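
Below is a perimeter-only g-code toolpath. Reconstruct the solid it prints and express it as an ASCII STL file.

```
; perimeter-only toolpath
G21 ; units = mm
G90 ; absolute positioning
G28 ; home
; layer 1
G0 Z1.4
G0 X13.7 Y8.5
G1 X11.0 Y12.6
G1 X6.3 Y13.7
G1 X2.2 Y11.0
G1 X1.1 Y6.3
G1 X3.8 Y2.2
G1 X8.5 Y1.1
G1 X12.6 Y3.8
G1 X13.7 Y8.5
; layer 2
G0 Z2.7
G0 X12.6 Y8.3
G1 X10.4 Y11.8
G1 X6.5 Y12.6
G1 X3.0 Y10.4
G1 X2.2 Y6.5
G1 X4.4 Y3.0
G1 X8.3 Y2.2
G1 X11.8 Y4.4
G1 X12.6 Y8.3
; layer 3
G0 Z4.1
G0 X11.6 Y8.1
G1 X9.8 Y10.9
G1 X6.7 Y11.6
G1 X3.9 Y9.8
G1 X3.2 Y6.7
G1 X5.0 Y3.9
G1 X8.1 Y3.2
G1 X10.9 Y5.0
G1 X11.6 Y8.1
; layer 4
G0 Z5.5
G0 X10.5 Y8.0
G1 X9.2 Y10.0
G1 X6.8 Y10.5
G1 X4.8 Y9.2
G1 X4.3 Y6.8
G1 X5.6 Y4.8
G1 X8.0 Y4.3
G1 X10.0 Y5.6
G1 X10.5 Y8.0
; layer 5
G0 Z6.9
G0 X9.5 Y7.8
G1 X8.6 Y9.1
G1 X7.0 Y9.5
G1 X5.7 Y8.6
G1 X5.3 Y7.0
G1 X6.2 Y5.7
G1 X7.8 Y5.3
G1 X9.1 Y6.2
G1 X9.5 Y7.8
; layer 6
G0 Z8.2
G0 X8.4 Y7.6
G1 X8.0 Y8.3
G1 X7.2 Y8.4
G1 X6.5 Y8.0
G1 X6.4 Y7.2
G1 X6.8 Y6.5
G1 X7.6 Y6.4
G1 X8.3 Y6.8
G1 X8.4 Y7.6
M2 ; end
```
solid part
  facet normal 0.0000 0.0000 -1.0000
    outer loop
      vertex 6.1 14.7 0.0
      vertex 11.6 13.5 0.0
      vertex 14.7 8.7 0.0
    endloop
  endfacet
  facet normal 0.0000 0.0000 -1.0000
    outer loop
      vertex 1.3 11.6 0.0
      vertex 6.1 14.7 0.0
      vertex 14.7 8.7 0.0
    endloop
  endfacet
  facet normal 0.0000 0.0000 -1.0000
    outer loop
      vertex 0.1 6.1 0.0
      vertex 1.3 11.6 0.0
      vertex 14.7 8.7 0.0
    endloop
  endfacet
  facet normal 0.0000 0.0000 -1.0000
    outer loop
      vertex 3.2 1.3 0.0
      vertex 0.1 6.1 0.0
      vertex 14.7 8.7 0.0
    endloop
  endfacet
  facet normal 0.0000 0.0000 -1.0000
    outer loop
      vertex 8.7 0.1 0.0
      vertex 3.2 1.3 0.0
      vertex 14.7 8.7 0.0
    endloop
  endfacet
  facet normal 0.0000 0.0000 -1.0000
    outer loop
      vertex 13.5 3.2 0.0
      vertex 8.7 0.1 0.0
      vertex 14.7 8.7 0.0
    endloop
  endfacet
  facet normal 0.6842 0.4419 0.5801
    outer loop
      vertex 14.7 8.7 0.0
      vertex 11.6 13.5 0.0
      vertex 7.4 7.4 9.6
    endloop
  endfacet
  facet normal 0.1735 0.7951 0.5811
    outer loop
      vertex 11.6 13.5 0.0
      vertex 6.1 14.7 0.0
      vertex 7.4 7.4 9.6
    endloop
  endfacet
  facet normal -0.4419 0.6842 0.5801
    outer loop
      vertex 6.1 14.7 0.0
      vertex 1.3 11.6 0.0
      vertex 7.4 7.4 9.6
    endloop
  endfacet
  facet normal -0.7951 0.1735 0.5811
    outer loop
      vertex 1.3 11.6 0.0
      vertex 0.1 6.1 0.0
      vertex 7.4 7.4 9.6
    endloop
  endfacet
  facet normal -0.6842 -0.4419 0.5801
    outer loop
      vertex 0.1 6.1 0.0
      vertex 3.2 1.3 0.0
      vertex 7.4 7.4 9.6
    endloop
  endfacet
  facet normal -0.1735 -0.7951 0.5811
    outer loop
      vertex 3.2 1.3 0.0
      vertex 8.7 0.1 0.0
      vertex 7.4 7.4 9.6
    endloop
  endfacet
  facet normal 0.4419 -0.6842 0.5801
    outer loop
      vertex 8.7 0.1 0.0
      vertex 13.5 3.2 0.0
      vertex 7.4 7.4 9.6
    endloop
  endfacet
  facet normal 0.7951 -0.1735 0.5811
    outer loop
      vertex 13.5 3.2 0.0
      vertex 14.7 8.7 0.0
      vertex 7.4 7.4 9.6
    endloop
  endfacet
endsolid part

The G0 Z moves step by Δz≈1.4 mm. The G1 loops shrink linearly with z, so the solid tapers from its base footprint up to z≈9.6. Closing with a flat bottom cap and the tapered top and triangulating gives 14 facets — a regular 8-sided pyramid, base circumscribed radius ≈ 7.4 mm, apex at z ≈ 9.6 mm.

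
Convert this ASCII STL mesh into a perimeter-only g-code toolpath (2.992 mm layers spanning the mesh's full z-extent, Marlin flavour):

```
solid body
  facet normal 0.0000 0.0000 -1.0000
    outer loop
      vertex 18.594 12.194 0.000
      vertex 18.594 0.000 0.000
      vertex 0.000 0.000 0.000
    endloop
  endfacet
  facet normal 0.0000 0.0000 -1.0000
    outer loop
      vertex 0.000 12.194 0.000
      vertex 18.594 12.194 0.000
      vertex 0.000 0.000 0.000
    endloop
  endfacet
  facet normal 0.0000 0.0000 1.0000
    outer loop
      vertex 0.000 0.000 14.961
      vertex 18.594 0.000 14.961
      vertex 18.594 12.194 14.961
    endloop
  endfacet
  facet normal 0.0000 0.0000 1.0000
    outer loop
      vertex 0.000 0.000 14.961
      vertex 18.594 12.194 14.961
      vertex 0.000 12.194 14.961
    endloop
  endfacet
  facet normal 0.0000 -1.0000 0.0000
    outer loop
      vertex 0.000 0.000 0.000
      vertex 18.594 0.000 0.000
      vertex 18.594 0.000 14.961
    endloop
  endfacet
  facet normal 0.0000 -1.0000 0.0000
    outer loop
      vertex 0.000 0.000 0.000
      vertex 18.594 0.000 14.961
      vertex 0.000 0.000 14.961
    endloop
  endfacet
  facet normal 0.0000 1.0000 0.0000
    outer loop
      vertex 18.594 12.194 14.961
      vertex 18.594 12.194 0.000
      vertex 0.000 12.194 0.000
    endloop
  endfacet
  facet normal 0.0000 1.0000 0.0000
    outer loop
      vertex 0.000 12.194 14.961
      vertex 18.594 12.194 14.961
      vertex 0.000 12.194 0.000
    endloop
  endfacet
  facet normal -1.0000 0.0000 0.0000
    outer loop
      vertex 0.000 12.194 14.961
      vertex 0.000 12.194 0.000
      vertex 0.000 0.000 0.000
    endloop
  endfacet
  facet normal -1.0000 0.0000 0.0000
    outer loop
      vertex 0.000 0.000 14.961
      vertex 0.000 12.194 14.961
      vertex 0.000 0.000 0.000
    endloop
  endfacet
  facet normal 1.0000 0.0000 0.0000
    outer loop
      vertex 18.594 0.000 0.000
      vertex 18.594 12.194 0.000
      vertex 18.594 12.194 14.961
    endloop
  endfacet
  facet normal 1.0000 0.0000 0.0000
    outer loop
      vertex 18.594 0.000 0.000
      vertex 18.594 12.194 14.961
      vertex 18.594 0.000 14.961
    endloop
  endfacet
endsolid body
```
; perimeter-only toolpath
G21 ; units = mm
G90 ; absolute positioning
G28 ; home
; layer 1
G0 Z2.992
G0 X0.000 Y0.000
G1 X18.594 Y0.000
G1 X18.594 Y12.194
G1 X0.000 Y12.194
G1 X0.000 Y0.000
; layer 2
G0 Z5.984
G0 X0.000 Y0.000
G1 X18.594 Y0.000
G1 X18.594 Y12.194
G1 X0.000 Y12.194
G1 X0.000 Y0.000
; layer 3
G0 Z8.977
G0 X0.000 Y0.000
G1 X18.594 Y0.000
G1 X18.594 Y12.194
G1 X0.000 Y12.194
G1 X0.000 Y0.000
; layer 4
G0 Z11.969
G0 X0.000 Y0.000
G1 X18.594 Y0.000
G1 X18.594 Y12.194
G1 X0.000 Y12.194
G1 X0.000 Y0.000
; layer 5
G0 Z14.961
G0 X0.000 Y0.000
G1 X18.594 Y0.000
G1 X18.594 Y12.194
G1 X0.000 Y12.194
G1 X0.000 Y0.000
M2 ; end

The solid is a rectangular box, roughly 18.6 × 12.2 mm footprint and 15 mm tall. Slicing at Δz = 2.992 mm — 5 equal slices spanning the solid's height, so layer i sits at z = i·h/5 — gives 5 non-empty perimeters. Each is a 4-segment closed polygon; G0 lifts to the layer z and rapids to the start vertex, then G1 traces the edges.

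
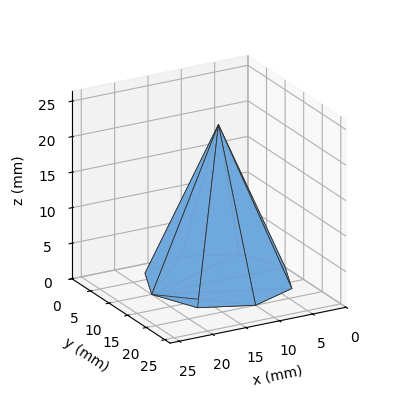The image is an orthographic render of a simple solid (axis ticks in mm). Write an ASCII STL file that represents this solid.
Reading the render: the shape is a regular 8-sided pyramid, base circumscribed radius ≈ 10 mm, apex at z ≈ 22 mm (dimensions read to the nearest mm from the axis ticks). For the STL, each face is triangulated and given an outward normal.

solid part
  facet normal 0.0000 0.0000 -1.0000
    outer loop
      vertex 10.000 20.000 0.000
      vertex 17.071 17.071 0.000
      vertex 20.000 10.000 0.000
    endloop
  endfacet
  facet normal 0.0000 0.0000 -1.0000
    outer loop
      vertex 2.929 17.071 0.000
      vertex 10.000 20.000 0.000
      vertex 20.000 10.000 0.000
    endloop
  endfacet
  facet normal 0.0000 0.0000 -1.0000
    outer loop
      vertex 0.000 10.000 0.000
      vertex 2.929 17.071 0.000
      vertex 20.000 10.000 0.000
    endloop
  endfacet
  facet normal 0.0000 0.0000 -1.0000
    outer loop
      vertex 2.929 2.929 0.000
      vertex 0.000 10.000 0.000
      vertex 20.000 10.000 0.000
    endloop
  endfacet
  facet normal 0.0000 0.0000 -1.0000
    outer loop
      vertex 10.000 0.000 0.000
      vertex 2.929 2.929 0.000
      vertex 20.000 10.000 0.000
    endloop
  endfacet
  facet normal 0.0000 0.0000 -1.0000
    outer loop
      vertex 17.071 2.929 0.000
      vertex 10.000 0.000 0.000
      vertex 20.000 10.000 0.000
    endloop
  endfacet
  facet normal 0.8518 0.3528 0.3872
    outer loop
      vertex 20.000 10.000 0.000
      vertex 17.071 17.071 0.000
      vertex 10.000 10.000 22.000
    endloop
  endfacet
  facet normal 0.3528 0.8518 0.3872
    outer loop
      vertex 17.071 17.071 0.000
      vertex 10.000 20.000 0.000
      vertex 10.000 10.000 22.000
    endloop
  endfacet
  facet normal -0.3528 0.8518 0.3872
    outer loop
      vertex 10.000 20.000 0.000
      vertex 2.929 17.071 0.000
      vertex 10.000 10.000 22.000
    endloop
  endfacet
  facet normal -0.8518 0.3528 0.3872
    outer loop
      vertex 2.929 17.071 0.000
      vertex 0.000 10.000 0.000
      vertex 10.000 10.000 22.000
    endloop
  endfacet
  facet normal -0.8518 -0.3528 0.3872
    outer loop
      vertex 0.000 10.000 0.000
      vertex 2.929 2.929 0.000
      vertex 10.000 10.000 22.000
    endloop
  endfacet
  facet normal -0.3528 -0.8518 0.3872
    outer loop
      vertex 2.929 2.929 0.000
      vertex 10.000 0.000 0.000
      vertex 10.000 10.000 22.000
    endloop
  endfacet
  facet normal 0.3528 -0.8518 0.3872
    outer loop
      vertex 10.000 0.000 0.000
      vertex 17.071 2.929 0.000
      vertex 10.000 10.000 22.000
    endloop
  endfacet
  facet normal 0.8518 -0.3528 0.3872
    outer loop
      vertex 17.071 2.929 0.000
      vertex 20.000 10.000 0.000
      vertex 10.000 10.000 22.000
    endloop
  endfacet
endsolid part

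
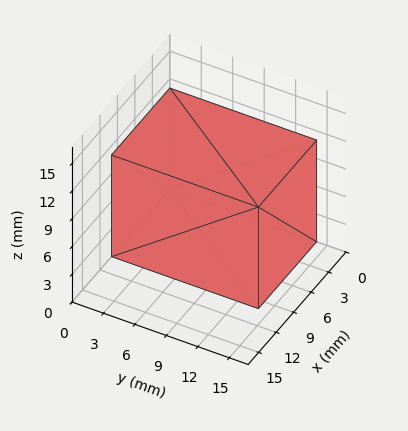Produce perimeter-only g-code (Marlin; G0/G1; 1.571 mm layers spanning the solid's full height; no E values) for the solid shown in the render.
Reading the render: the shape is a rectangular box, roughly 10 × 14 mm footprint and 11 mm tall (dimensions read to the nearest mm from the axis ticks). For the g-code, the solid's height is divided into equal slices at the stated Δz and each level perimeter traced with G1 moves after a G0 lift.

; perimeter-only toolpath
G21 ; units = mm
G90 ; absolute positioning
G28 ; home
; layer 1
G0 Z1.571
G0 X0.000 Y0.000
G1 X10.000 Y0.000
G1 X10.000 Y14.000
G1 X0.000 Y14.000
G1 X0.000 Y0.000
; layer 2
G0 Z3.143
G0 X0.000 Y0.000
G1 X10.000 Y0.000
G1 X10.000 Y14.000
G1 X0.000 Y14.000
G1 X0.000 Y0.000
; layer 3
G0 Z4.714
G0 X0.000 Y0.000
G1 X10.000 Y0.000
G1 X10.000 Y14.000
G1 X0.000 Y14.000
G1 X0.000 Y0.000
; layer 4
G0 Z6.286
G0 X0.000 Y0.000
G1 X10.000 Y0.000
G1 X10.000 Y14.000
G1 X0.000 Y14.000
G1 X0.000 Y0.000
; layer 5
G0 Z7.857
G0 X0.000 Y0.000
G1 X10.000 Y0.000
G1 X10.000 Y14.000
G1 X0.000 Y14.000
G1 X0.000 Y0.000
; layer 6
G0 Z9.429
G0 X0.000 Y0.000
G1 X10.000 Y0.000
G1 X10.000 Y14.000
G1 X0.000 Y14.000
G1 X0.000 Y0.000
; layer 7
G0 Z11.000
G0 X0.000 Y0.000
G1 X10.000 Y0.000
G1 X10.000 Y14.000
G1 X0.000 Y14.000
G1 X0.000 Y0.000
M2 ; end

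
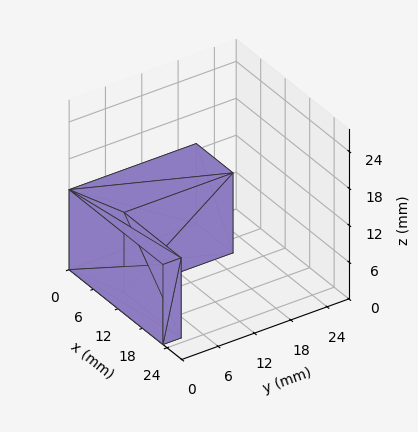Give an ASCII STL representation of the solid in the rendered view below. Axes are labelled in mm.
Reading the render: the shape is an L-shaped prism: outer 23 × 21 mm, arm thicknesses ≈ 3 mm (horizontal) and 9 mm (vertical), extruded 13 mm in z (dimensions read to the nearest mm from the axis ticks). For the STL, each face is triangulated and given an outward normal.

solid part
  facet normal 0.0000 0.0000 -1.0000
    outer loop
      vertex 23.0 3.0 0.0
      vertex 23.0 0.0 0.0
      vertex 0.0 0.0 0.0
    endloop
  endfacet
  facet normal 0.0000 0.0000 -1.0000
    outer loop
      vertex 9.0 3.0 0.0
      vertex 23.0 3.0 0.0
      vertex 0.0 0.0 0.0
    endloop
  endfacet
  facet normal 0.0000 0.0000 -1.0000
    outer loop
      vertex 9.0 21.0 0.0
      vertex 9.0 3.0 0.0
      vertex 0.0 0.0 0.0
    endloop
  endfacet
  facet normal 0.0000 0.0000 -1.0000
    outer loop
      vertex 0.0 21.0 0.0
      vertex 9.0 21.0 0.0
      vertex 0.0 0.0 0.0
    endloop
  endfacet
  facet normal 0.0000 0.0000 1.0000
    outer loop
      vertex 0.0 0.0 13.0
      vertex 23.0 0.0 13.0
      vertex 23.0 3.0 13.0
    endloop
  endfacet
  facet normal 0.0000 0.0000 1.0000
    outer loop
      vertex 0.0 0.0 13.0
      vertex 23.0 3.0 13.0
      vertex 9.0 3.0 13.0
    endloop
  endfacet
  facet normal 0.0000 0.0000 1.0000
    outer loop
      vertex 0.0 0.0 13.0
      vertex 9.0 3.0 13.0
      vertex 9.0 21.0 13.0
    endloop
  endfacet
  facet normal 0.0000 0.0000 1.0000
    outer loop
      vertex 0.0 0.0 13.0
      vertex 9.0 21.0 13.0
      vertex 0.0 21.0 13.0
    endloop
  endfacet
  facet normal 0.0000 -1.0000 0.0000
    outer loop
      vertex 0.0 0.0 0.0
      vertex 23.0 0.0 0.0
      vertex 23.0 0.0 13.0
    endloop
  endfacet
  facet normal 0.0000 -1.0000 0.0000
    outer loop
      vertex 0.0 0.0 0.0
      vertex 23.0 0.0 13.0
      vertex 0.0 0.0 13.0
    endloop
  endfacet
  facet normal 1.0000 0.0000 0.0000
    outer loop
      vertex 23.0 0.0 0.0
      vertex 23.0 3.0 0.0
      vertex 23.0 3.0 13.0
    endloop
  endfacet
  facet normal 1.0000 0.0000 0.0000
    outer loop
      vertex 23.0 0.0 0.0
      vertex 23.0 3.0 13.0
      vertex 23.0 0.0 13.0
    endloop
  endfacet
  facet normal 0.0000 1.0000 0.0000
    outer loop
      vertex 23.0 3.0 0.0
      vertex 9.0 3.0 0.0
      vertex 9.0 3.0 13.0
    endloop
  endfacet
  facet normal 0.0000 1.0000 0.0000
    outer loop
      vertex 23.0 3.0 0.0
      vertex 9.0 3.0 13.0
      vertex 23.0 3.0 13.0
    endloop
  endfacet
  facet normal 1.0000 0.0000 0.0000
    outer loop
      vertex 9.0 3.0 0.0
      vertex 9.0 21.0 0.0
      vertex 9.0 21.0 13.0
    endloop
  endfacet
  facet normal 1.0000 0.0000 0.0000
    outer loop
      vertex 9.0 3.0 0.0
      vertex 9.0 21.0 13.0
      vertex 9.0 3.0 13.0
    endloop
  endfacet
  facet normal 0.0000 1.0000 0.0000
    outer loop
      vertex 9.0 21.0 0.0
      vertex 0.0 21.0 0.0
      vertex 0.0 21.0 13.0
    endloop
  endfacet
  facet normal 0.0000 1.0000 0.0000
    outer loop
      vertex 9.0 21.0 0.0
      vertex 0.0 21.0 13.0
      vertex 9.0 21.0 13.0
    endloop
  endfacet
  facet normal -1.0000 0.0000 0.0000
    outer loop
      vertex 0.0 21.0 0.0
      vertex 0.0 0.0 0.0
      vertex 0.0 0.0 13.0
    endloop
  endfacet
  facet normal -1.0000 0.0000 0.0000
    outer loop
      vertex 0.0 21.0 0.0
      vertex 0.0 0.0 13.0
      vertex 0.0 21.0 13.0
    endloop
  endfacet
endsolid part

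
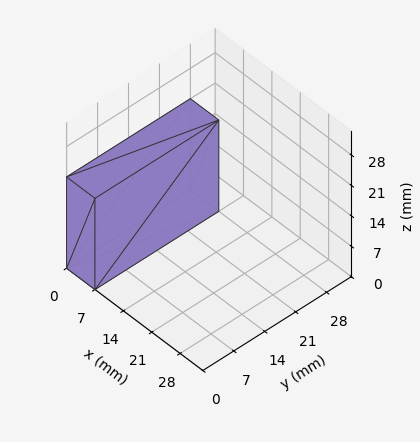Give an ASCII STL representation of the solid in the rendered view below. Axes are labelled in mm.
Reading the render: the shape is a rectangular box, roughly 7 × 28 mm footprint and 21 mm tall (dimensions read to the nearest mm from the axis ticks). For the STL, each face is triangulated and given an outward normal.

solid part
  facet normal 0.0000 0.0000 -1.0000
    outer loop
      vertex 7.000 28.000 0.000
      vertex 7.000 0.000 0.000
      vertex 0.000 0.000 0.000
    endloop
  endfacet
  facet normal 0.0000 0.0000 -1.0000
    outer loop
      vertex 0.000 28.000 0.000
      vertex 7.000 28.000 0.000
      vertex 0.000 0.000 0.000
    endloop
  endfacet
  facet normal 0.0000 0.0000 1.0000
    outer loop
      vertex 0.000 0.000 21.000
      vertex 7.000 0.000 21.000
      vertex 7.000 28.000 21.000
    endloop
  endfacet
  facet normal 0.0000 0.0000 1.0000
    outer loop
      vertex 0.000 0.000 21.000
      vertex 7.000 28.000 21.000
      vertex 0.000 28.000 21.000
    endloop
  endfacet
  facet normal 0.0000 -1.0000 0.0000
    outer loop
      vertex 0.000 0.000 0.000
      vertex 7.000 0.000 0.000
      vertex 7.000 0.000 21.000
    endloop
  endfacet
  facet normal 0.0000 -1.0000 0.0000
    outer loop
      vertex 0.000 0.000 0.000
      vertex 7.000 0.000 21.000
      vertex 0.000 0.000 21.000
    endloop
  endfacet
  facet normal 0.0000 1.0000 0.0000
    outer loop
      vertex 7.000 28.000 21.000
      vertex 7.000 28.000 0.000
      vertex 0.000 28.000 0.000
    endloop
  endfacet
  facet normal 0.0000 1.0000 0.0000
    outer loop
      vertex 0.000 28.000 21.000
      vertex 7.000 28.000 21.000
      vertex 0.000 28.000 0.000
    endloop
  endfacet
  facet normal -1.0000 0.0000 0.0000
    outer loop
      vertex 0.000 28.000 21.000
      vertex 0.000 28.000 0.000
      vertex 0.000 0.000 0.000
    endloop
  endfacet
  facet normal -1.0000 0.0000 0.0000
    outer loop
      vertex 0.000 0.000 21.000
      vertex 0.000 28.000 21.000
      vertex 0.000 0.000 0.000
    endloop
  endfacet
  facet normal 1.0000 0.0000 0.0000
    outer loop
      vertex 7.000 0.000 0.000
      vertex 7.000 28.000 0.000
      vertex 7.000 28.000 21.000
    endloop
  endfacet
  facet normal 1.0000 0.0000 0.0000
    outer loop
      vertex 7.000 0.000 0.000
      vertex 7.000 28.000 21.000
      vertex 7.000 0.000 21.000
    endloop
  endfacet
endsolid part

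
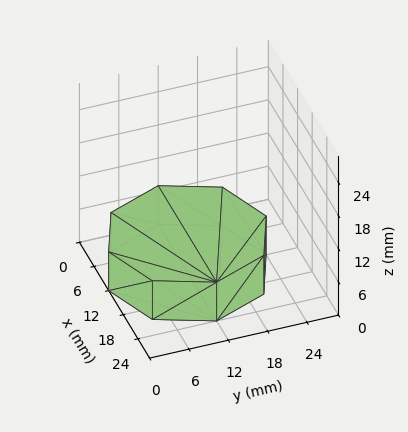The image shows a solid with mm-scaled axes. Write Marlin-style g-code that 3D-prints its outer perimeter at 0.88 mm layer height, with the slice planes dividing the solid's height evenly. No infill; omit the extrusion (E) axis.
Reading the render: the shape is a regular 8-sided prism (a cylinder approximated with 8 flat sides), circumscribed radius ≈ 12 mm, height ≈ 7 mm (dimensions read to the nearest mm from the axis ticks). For the g-code, the solid's height is divided into equal slices at the stated Δz and each level perimeter traced with G1 moves after a G0 lift.

; perimeter-only toolpath
G21 ; units = mm
G90 ; absolute positioning
G28 ; home
; layer 1
G0 Z0.88
G0 X24.00 Y12.00
G1 X20.49 Y20.49
G1 X12.00 Y24.00
G1 X3.51 Y20.49
G1 X0.00 Y12.00
G1 X3.51 Y3.51
G1 X12.00 Y0.00
G1 X20.49 Y3.51
G1 X24.00 Y12.00
; layer 2
G0 Z1.75
G0 X24.00 Y12.00
G1 X20.49 Y20.49
G1 X12.00 Y24.00
G1 X3.51 Y20.49
G1 X0.00 Y12.00
G1 X3.51 Y3.51
G1 X12.00 Y0.00
G1 X20.49 Y3.51
G1 X24.00 Y12.00
; layer 3
G0 Z2.62
G0 X24.00 Y12.00
G1 X20.49 Y20.49
G1 X12.00 Y24.00
G1 X3.51 Y20.49
G1 X0.00 Y12.00
G1 X3.51 Y3.51
G1 X12.00 Y0.00
G1 X20.49 Y3.51
G1 X24.00 Y12.00
; layer 4
G0 Z3.50
G0 X24.00 Y12.00
G1 X20.49 Y20.49
G1 X12.00 Y24.00
G1 X3.51 Y20.49
G1 X0.00 Y12.00
G1 X3.51 Y3.51
G1 X12.00 Y0.00
G1 X20.49 Y3.51
G1 X24.00 Y12.00
; layer 5
G0 Z4.38
G0 X24.00 Y12.00
G1 X20.49 Y20.49
G1 X12.00 Y24.00
G1 X3.51 Y20.49
G1 X0.00 Y12.00
G1 X3.51 Y3.51
G1 X12.00 Y0.00
G1 X20.49 Y3.51
G1 X24.00 Y12.00
; layer 6
G0 Z5.25
G0 X24.00 Y12.00
G1 X20.49 Y20.49
G1 X12.00 Y24.00
G1 X3.51 Y20.49
G1 X0.00 Y12.00
G1 X3.51 Y3.51
G1 X12.00 Y0.00
G1 X20.49 Y3.51
G1 X24.00 Y12.00
; layer 7
G0 Z6.12
G0 X24.00 Y12.00
G1 X20.49 Y20.49
G1 X12.00 Y24.00
G1 X3.51 Y20.49
G1 X0.00 Y12.00
G1 X3.51 Y3.51
G1 X12.00 Y0.00
G1 X20.49 Y3.51
G1 X24.00 Y12.00
; layer 8
G0 Z7.00
G0 X24.00 Y12.00
G1 X20.49 Y20.49
G1 X12.00 Y24.00
G1 X3.51 Y20.49
G1 X0.00 Y12.00
G1 X3.51 Y3.51
G1 X12.00 Y0.00
G1 X20.49 Y3.51
G1 X24.00 Y12.00
M2 ; end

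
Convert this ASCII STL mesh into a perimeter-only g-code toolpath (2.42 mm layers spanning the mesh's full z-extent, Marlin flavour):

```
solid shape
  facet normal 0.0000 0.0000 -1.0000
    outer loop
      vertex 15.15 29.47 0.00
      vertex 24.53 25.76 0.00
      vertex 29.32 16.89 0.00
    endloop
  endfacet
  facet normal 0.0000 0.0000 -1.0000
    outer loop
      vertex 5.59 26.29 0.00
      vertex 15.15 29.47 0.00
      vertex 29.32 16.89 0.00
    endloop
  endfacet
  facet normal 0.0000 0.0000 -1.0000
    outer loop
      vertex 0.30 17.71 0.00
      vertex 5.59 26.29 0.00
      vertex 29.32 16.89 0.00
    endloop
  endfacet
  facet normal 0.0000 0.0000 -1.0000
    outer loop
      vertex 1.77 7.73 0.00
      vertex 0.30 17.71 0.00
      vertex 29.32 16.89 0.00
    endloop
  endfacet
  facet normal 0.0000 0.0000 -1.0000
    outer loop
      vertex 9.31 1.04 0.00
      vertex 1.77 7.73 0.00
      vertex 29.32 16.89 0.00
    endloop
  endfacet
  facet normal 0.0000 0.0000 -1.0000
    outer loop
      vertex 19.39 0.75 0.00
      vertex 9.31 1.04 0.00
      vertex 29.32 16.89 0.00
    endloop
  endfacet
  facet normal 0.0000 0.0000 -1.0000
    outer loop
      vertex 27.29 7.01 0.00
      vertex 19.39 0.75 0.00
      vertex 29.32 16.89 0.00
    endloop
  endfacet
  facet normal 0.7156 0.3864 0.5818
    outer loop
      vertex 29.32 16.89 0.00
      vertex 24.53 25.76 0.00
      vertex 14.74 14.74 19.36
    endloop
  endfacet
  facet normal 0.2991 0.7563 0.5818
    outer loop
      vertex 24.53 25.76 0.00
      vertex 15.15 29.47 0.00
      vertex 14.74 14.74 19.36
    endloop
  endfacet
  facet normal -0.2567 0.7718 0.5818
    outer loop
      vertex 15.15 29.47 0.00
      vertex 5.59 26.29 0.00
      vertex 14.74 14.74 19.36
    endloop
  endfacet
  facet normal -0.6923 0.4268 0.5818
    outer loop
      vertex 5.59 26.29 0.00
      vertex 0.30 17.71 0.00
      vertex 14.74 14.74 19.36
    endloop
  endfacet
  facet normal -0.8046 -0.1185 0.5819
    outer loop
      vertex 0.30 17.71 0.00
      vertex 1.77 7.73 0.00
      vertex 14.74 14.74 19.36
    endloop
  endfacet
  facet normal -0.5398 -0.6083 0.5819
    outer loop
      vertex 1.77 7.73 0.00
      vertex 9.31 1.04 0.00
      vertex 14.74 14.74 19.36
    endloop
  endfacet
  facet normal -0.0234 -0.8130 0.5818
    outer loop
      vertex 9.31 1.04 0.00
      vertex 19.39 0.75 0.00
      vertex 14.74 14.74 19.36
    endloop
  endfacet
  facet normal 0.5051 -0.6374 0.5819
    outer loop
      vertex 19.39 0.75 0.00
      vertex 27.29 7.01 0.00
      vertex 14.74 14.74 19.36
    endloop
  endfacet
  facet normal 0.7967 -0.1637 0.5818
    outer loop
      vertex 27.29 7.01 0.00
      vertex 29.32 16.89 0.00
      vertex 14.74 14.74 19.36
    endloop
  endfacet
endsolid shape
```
; perimeter-only toolpath
G21 ; units = mm
G90 ; absolute positioning
G28 ; home
; layer 1
G0 Z2.42
G0 X27.50 Y16.62
G1 X23.31 Y24.38
G1 X15.10 Y27.63
G1 X6.73 Y24.85
G1 X2.10 Y17.34
G1 X3.39 Y8.61
G1 X9.99 Y2.75
G1 X18.81 Y2.50
G1 X25.72 Y7.98
G1 X27.50 Y16.62
; layer 2
G0 Z4.84
G0 X25.68 Y16.35
G1 X22.08 Y23.00
G1 X15.05 Y25.79
G1 X7.88 Y23.40
G1 X3.91 Y16.97
G1 X5.01 Y9.48
G1 X10.67 Y4.46
G1 X18.23 Y4.25
G1 X24.15 Y8.94
G1 X25.68 Y16.35
; layer 3
G0 Z7.26
G0 X23.85 Y16.08
G1 X20.86 Y21.63
G1 X15.00 Y23.95
G1 X9.02 Y21.96
G1 X5.71 Y16.60
G1 X6.63 Y10.36
G1 X11.35 Y6.18
G1 X17.65 Y6.00
G1 X22.58 Y9.91
G1 X23.85 Y16.08
; layer 4
G0 Z9.68
G0 X22.03 Y15.82
G1 X19.64 Y20.25
G1 X14.95 Y22.11
G1 X10.16 Y20.52
G1 X7.52 Y16.23
G1 X8.26 Y11.23
G1 X12.03 Y7.89
G1 X17.07 Y7.75
G1 X21.02 Y10.88
G1 X22.03 Y15.82
; layer 5
G0 Z12.10
G0 X20.21 Y15.55
G1 X18.41 Y18.87
G1 X14.89 Y20.26
G1 X11.31 Y19.07
G1 X9.33 Y15.85
G1 X9.88 Y12.11
G1 X12.70 Y9.60
G1 X16.48 Y9.49
G1 X19.45 Y11.84
G1 X20.21 Y15.55
; layer 6
G0 Z14.52
G0 X18.38 Y15.28
G1 X17.19 Y17.50
G1 X14.84 Y18.42
G1 X12.45 Y17.63
G1 X11.13 Y15.48
G1 X11.50 Y12.99
G1 X13.38 Y11.31
G1 X15.90 Y11.24
G1 X17.88 Y12.81
G1 X18.38 Y15.28
; layer 7
G0 Z16.94
G0 X16.56 Y15.01
G1 X15.96 Y16.12
G1 X14.79 Y16.58
G1 X13.60 Y16.18
G1 X12.93 Y15.11
G1 X13.12 Y13.86
G1 X14.06 Y13.03
G1 X15.32 Y12.99
G1 X16.31 Y13.77
G1 X16.56 Y15.01
M2 ; end

The solid is a regular 9-sided pyramid, base circumscribed radius ≈ 14.7 mm, apex at z ≈ 19.4 mm. Slicing at Δz = 2.42 mm — 8 equal slices spanning the solid's height, so layer i sits at z = i·h/8 — gives 7 non-empty perimeters. Each is a 9-segment closed polygon; G0 lifts to the layer z and rapids to the start vertex, then G1 traces the edges. The cross-section shrinks linearly with z (the slice at the apex is degenerate and omitted).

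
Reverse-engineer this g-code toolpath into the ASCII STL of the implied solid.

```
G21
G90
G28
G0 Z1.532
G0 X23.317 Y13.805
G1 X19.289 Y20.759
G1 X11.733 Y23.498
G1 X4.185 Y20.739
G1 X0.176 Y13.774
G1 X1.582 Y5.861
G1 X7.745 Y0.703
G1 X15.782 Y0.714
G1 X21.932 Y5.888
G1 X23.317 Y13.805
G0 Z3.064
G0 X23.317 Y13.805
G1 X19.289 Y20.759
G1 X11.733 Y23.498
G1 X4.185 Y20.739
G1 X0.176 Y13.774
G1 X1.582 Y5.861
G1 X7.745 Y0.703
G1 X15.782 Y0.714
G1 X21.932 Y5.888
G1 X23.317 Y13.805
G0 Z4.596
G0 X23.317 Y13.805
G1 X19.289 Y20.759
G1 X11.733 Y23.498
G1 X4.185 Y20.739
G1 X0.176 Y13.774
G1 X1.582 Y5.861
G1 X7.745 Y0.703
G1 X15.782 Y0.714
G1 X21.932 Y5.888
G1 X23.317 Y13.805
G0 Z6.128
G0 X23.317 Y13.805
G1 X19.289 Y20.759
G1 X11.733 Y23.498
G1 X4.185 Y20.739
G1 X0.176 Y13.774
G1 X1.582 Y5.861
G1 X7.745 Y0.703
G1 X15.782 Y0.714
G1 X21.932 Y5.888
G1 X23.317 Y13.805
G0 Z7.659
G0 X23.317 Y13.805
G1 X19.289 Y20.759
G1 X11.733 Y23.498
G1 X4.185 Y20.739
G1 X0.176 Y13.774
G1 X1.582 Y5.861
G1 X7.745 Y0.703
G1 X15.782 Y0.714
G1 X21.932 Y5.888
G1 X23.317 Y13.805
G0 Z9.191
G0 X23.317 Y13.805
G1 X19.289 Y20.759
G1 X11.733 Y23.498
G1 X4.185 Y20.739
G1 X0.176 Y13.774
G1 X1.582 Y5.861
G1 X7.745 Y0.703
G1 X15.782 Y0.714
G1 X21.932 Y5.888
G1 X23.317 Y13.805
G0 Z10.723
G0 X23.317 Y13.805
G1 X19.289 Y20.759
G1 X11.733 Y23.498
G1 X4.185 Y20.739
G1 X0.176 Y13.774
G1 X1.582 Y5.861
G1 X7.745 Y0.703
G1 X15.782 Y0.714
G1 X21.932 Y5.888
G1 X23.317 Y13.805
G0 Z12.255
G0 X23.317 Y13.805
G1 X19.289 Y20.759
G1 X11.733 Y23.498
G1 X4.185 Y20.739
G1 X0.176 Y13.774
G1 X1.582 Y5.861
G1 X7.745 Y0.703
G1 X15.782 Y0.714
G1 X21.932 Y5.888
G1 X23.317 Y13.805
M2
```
solid part
  facet normal 0.0000 0.0000 -1.0000
    outer loop
      vertex 11.733 23.498 0.000
      vertex 19.289 20.759 0.000
      vertex 23.317 13.805 0.000
    endloop
  endfacet
  facet normal 0.0000 0.0000 -1.0000
    outer loop
      vertex 4.185 20.739 0.000
      vertex 11.733 23.498 0.000
      vertex 23.317 13.805 0.000
    endloop
  endfacet
  facet normal 0.0000 0.0000 -1.0000
    outer loop
      vertex 0.176 13.774 0.000
      vertex 4.185 20.739 0.000
      vertex 23.317 13.805 0.000
    endloop
  endfacet
  facet normal 0.0000 0.0000 -1.0000
    outer loop
      vertex 1.582 5.861 0.000
      vertex 0.176 13.774 0.000
      vertex 23.317 13.805 0.000
    endloop
  endfacet
  facet normal 0.0000 0.0000 -1.0000
    outer loop
      vertex 7.745 0.703 0.000
      vertex 1.582 5.861 0.000
      vertex 23.317 13.805 0.000
    endloop
  endfacet
  facet normal 0.0000 0.0000 -1.0000
    outer loop
      vertex 15.782 0.714 0.000
      vertex 7.745 0.703 0.000
      vertex 23.317 13.805 0.000
    endloop
  endfacet
  facet normal 0.0000 0.0000 -1.0000
    outer loop
      vertex 21.932 5.888 0.000
      vertex 15.782 0.714 0.000
      vertex 23.317 13.805 0.000
    endloop
  endfacet
  facet normal 0.0000 0.0000 1.0000
    outer loop
      vertex 23.317 13.805 12.255
      vertex 19.289 20.759 12.255
      vertex 11.733 23.498 12.255
    endloop
  endfacet
  facet normal 0.0000 0.0000 1.0000
    outer loop
      vertex 23.317 13.805 12.255
      vertex 11.733 23.498 12.255
      vertex 4.185 20.739 12.255
    endloop
  endfacet
  facet normal 0.0000 0.0000 1.0000
    outer loop
      vertex 23.317 13.805 12.255
      vertex 4.185 20.739 12.255
      vertex 0.176 13.774 12.255
    endloop
  endfacet
  facet normal 0.0000 0.0000 1.0000
    outer loop
      vertex 23.317 13.805 12.255
      vertex 0.176 13.774 12.255
      vertex 1.582 5.861 12.255
    endloop
  endfacet
  facet normal 0.0000 0.0000 1.0000
    outer loop
      vertex 23.317 13.805 12.255
      vertex 1.582 5.861 12.255
      vertex 7.745 0.703 12.255
    endloop
  endfacet
  facet normal 0.0000 0.0000 1.0000
    outer loop
      vertex 23.317 13.805 12.255
      vertex 7.745 0.703 12.255
      vertex 15.782 0.714 12.255
    endloop
  endfacet
  facet normal 0.0000 0.0000 1.0000
    outer loop
      vertex 23.317 13.805 12.255
      vertex 15.782 0.714 12.255
      vertex 21.932 5.888 12.255
    endloop
  endfacet
  facet normal 0.8653 0.5012 0.0000
    outer loop
      vertex 23.317 13.805 0.000
      vertex 19.289 20.759 0.000
      vertex 19.289 20.759 12.255
    endloop
  endfacet
  facet normal 0.8653 0.5012 0.0000
    outer loop
      vertex 23.317 13.805 0.000
      vertex 19.289 20.759 12.255
      vertex 23.317 13.805 12.255
    endloop
  endfacet
  facet normal 0.3408 0.9401 0.0000
    outer loop
      vertex 19.289 20.759 0.000
      vertex 11.733 23.498 0.000
      vertex 11.733 23.498 12.255
    endloop
  endfacet
  facet normal 0.3408 0.9401 0.0000
    outer loop
      vertex 19.289 20.759 0.000
      vertex 11.733 23.498 12.255
      vertex 19.289 20.759 12.255
    endloop
  endfacet
  facet normal -0.3433 0.9392 0.0000
    outer loop
      vertex 11.733 23.498 0.000
      vertex 4.185 20.739 0.000
      vertex 4.185 20.739 12.255
    endloop
  endfacet
  facet normal -0.3433 0.9392 0.0000
    outer loop
      vertex 11.733 23.498 0.000
      vertex 4.185 20.739 12.255
      vertex 11.733 23.498 12.255
    endloop
  endfacet
  facet normal -0.8667 0.4989 0.0000
    outer loop
      vertex 4.185 20.739 0.000
      vertex 0.176 13.774 0.000
      vertex 0.176 13.774 12.255
    endloop
  endfacet
  facet normal -0.8667 0.4989 0.0000
    outer loop
      vertex 4.185 20.739 0.000
      vertex 0.176 13.774 12.255
      vertex 4.185 20.739 12.255
    endloop
  endfacet
  facet normal -0.9846 -0.1749 0.0000
    outer loop
      vertex 0.176 13.774 0.000
      vertex 1.582 5.861 0.000
      vertex 1.582 5.861 12.255
    endloop
  endfacet
  facet normal -0.9846 -0.1749 0.0000
    outer loop
      vertex 0.176 13.774 0.000
      vertex 1.582 5.861 12.255
      vertex 0.176 13.774 12.255
    endloop
  endfacet
  facet normal -0.6418 -0.7669 0.0000
    outer loop
      vertex 1.582 5.861 0.000
      vertex 7.745 0.703 0.000
      vertex 7.745 0.703 12.255
    endloop
  endfacet
  facet normal -0.6418 -0.7669 0.0000
    outer loop
      vertex 1.582 5.861 0.000
      vertex 7.745 0.703 12.255
      vertex 1.582 5.861 12.255
    endloop
  endfacet
  facet normal 0.0014 -1.0000 0.0000
    outer loop
      vertex 7.745 0.703 0.000
      vertex 15.782 0.714 0.000
      vertex 15.782 0.714 12.255
    endloop
  endfacet
  facet normal 0.0014 -1.0000 0.0000
    outer loop
      vertex 7.745 0.703 0.000
      vertex 15.782 0.714 12.255
      vertex 7.745 0.703 12.255
    endloop
  endfacet
  facet normal 0.6438 -0.7652 0.0000
    outer loop
      vertex 15.782 0.714 0.000
      vertex 21.932 5.888 0.000
      vertex 21.932 5.888 12.255
    endloop
  endfacet
  facet normal 0.6438 -0.7652 0.0000
    outer loop
      vertex 15.782 0.714 0.000
      vertex 21.932 5.888 12.255
      vertex 15.782 0.714 12.255
    endloop
  endfacet
  facet normal 0.9850 -0.1723 0.0000
    outer loop
      vertex 21.932 5.888 0.000
      vertex 23.317 13.805 0.000
      vertex 23.317 13.805 12.255
    endloop
  endfacet
  facet normal 0.9850 -0.1723 0.0000
    outer loop
      vertex 21.932 5.888 0.000
      vertex 23.317 13.805 12.255
      vertex 21.932 5.888 12.255
    endloop
  endfacet
endsolid part

The G0 Z moves step by Δz≈1.532 mm. Every layer's G1 loop is the same polygon, so the solid is a straight extrusion of it from z=0 to z≈12.3. Closing with flat bottom and top caps and triangulating gives 32 facets — a regular 9-sided prism (a cylinder approximated with 9 flat sides), circumscribed radius ≈ 11.7 mm, height ≈ 12.3 mm.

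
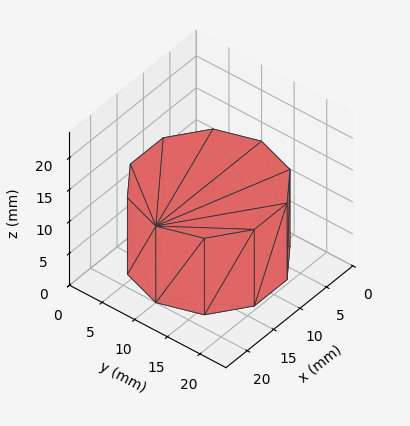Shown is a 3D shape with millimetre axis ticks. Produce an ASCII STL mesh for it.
Reading the render: the shape is a regular 10-sided prism (a cylinder approximated with 10 flat sides), circumscribed radius ≈ 10 mm, height ≈ 12 mm (dimensions read to the nearest mm from the axis ticks). For the STL, each face is triangulated and given an outward normal.

solid part
  facet normal 0.0000 0.0000 -1.0000
    outer loop
      vertex 13.1 19.5 0.0
      vertex 18.1 15.9 0.0
      vertex 20.0 10.0 0.0
    endloop
  endfacet
  facet normal 0.0000 0.0000 -1.0000
    outer loop
      vertex 6.9 19.5 0.0
      vertex 13.1 19.5 0.0
      vertex 20.0 10.0 0.0
    endloop
  endfacet
  facet normal 0.0000 0.0000 -1.0000
    outer loop
      vertex 1.9 15.9 0.0
      vertex 6.9 19.5 0.0
      vertex 20.0 10.0 0.0
    endloop
  endfacet
  facet normal 0.0000 0.0000 -1.0000
    outer loop
      vertex 0.0 10.0 0.0
      vertex 1.9 15.9 0.0
      vertex 20.0 10.0 0.0
    endloop
  endfacet
  facet normal 0.0000 0.0000 -1.0000
    outer loop
      vertex 1.9 4.1 0.0
      vertex 0.0 10.0 0.0
      vertex 20.0 10.0 0.0
    endloop
  endfacet
  facet normal 0.0000 0.0000 -1.0000
    outer loop
      vertex 6.9 0.5 0.0
      vertex 1.9 4.1 0.0
      vertex 20.0 10.0 0.0
    endloop
  endfacet
  facet normal 0.0000 0.0000 -1.0000
    outer loop
      vertex 13.1 0.5 0.0
      vertex 6.9 0.5 0.0
      vertex 20.0 10.0 0.0
    endloop
  endfacet
  facet normal 0.0000 0.0000 -1.0000
    outer loop
      vertex 18.1 4.1 0.0
      vertex 13.1 0.5 0.0
      vertex 20.0 10.0 0.0
    endloop
  endfacet
  facet normal 0.0000 0.0000 1.0000
    outer loop
      vertex 20.0 10.0 12.0
      vertex 18.1 15.9 12.0
      vertex 13.1 19.5 12.0
    endloop
  endfacet
  facet normal 0.0000 0.0000 1.0000
    outer loop
      vertex 20.0 10.0 12.0
      vertex 13.1 19.5 12.0
      vertex 6.9 19.5 12.0
    endloop
  endfacet
  facet normal 0.0000 0.0000 1.0000
    outer loop
      vertex 20.0 10.0 12.0
      vertex 6.9 19.5 12.0
      vertex 1.9 15.9 12.0
    endloop
  endfacet
  facet normal 0.0000 0.0000 1.0000
    outer loop
      vertex 20.0 10.0 12.0
      vertex 1.9 15.9 12.0
      vertex 0.0 10.0 12.0
    endloop
  endfacet
  facet normal 0.0000 0.0000 1.0000
    outer loop
      vertex 20.0 10.0 12.0
      vertex 0.0 10.0 12.0
      vertex 1.9 4.1 12.0
    endloop
  endfacet
  facet normal 0.0000 0.0000 1.0000
    outer loop
      vertex 20.0 10.0 12.0
      vertex 1.9 4.1 12.0
      vertex 6.9 0.5 12.0
    endloop
  endfacet
  facet normal 0.0000 0.0000 1.0000
    outer loop
      vertex 20.0 10.0 12.0
      vertex 6.9 0.5 12.0
      vertex 13.1 0.5 12.0
    endloop
  endfacet
  facet normal 0.0000 0.0000 1.0000
    outer loop
      vertex 20.0 10.0 12.0
      vertex 13.1 0.5 12.0
      vertex 18.1 4.1 12.0
    endloop
  endfacet
  facet normal 0.9519 0.3065 0.0000
    outer loop
      vertex 20.0 10.0 0.0
      vertex 18.1 15.9 0.0
      vertex 18.1 15.9 12.0
    endloop
  endfacet
  facet normal 0.9519 0.3065 0.0000
    outer loop
      vertex 20.0 10.0 0.0
      vertex 18.1 15.9 12.0
      vertex 20.0 10.0 12.0
    endloop
  endfacet
  facet normal 0.5843 0.8115 0.0000
    outer loop
      vertex 18.1 15.9 0.0
      vertex 13.1 19.5 0.0
      vertex 13.1 19.5 12.0
    endloop
  endfacet
  facet normal 0.5843 0.8115 0.0000
    outer loop
      vertex 18.1 15.9 0.0
      vertex 13.1 19.5 12.0
      vertex 18.1 15.9 12.0
    endloop
  endfacet
  facet normal 0.0000 1.0000 0.0000
    outer loop
      vertex 13.1 19.5 0.0
      vertex 6.9 19.5 0.0
      vertex 6.9 19.5 12.0
    endloop
  endfacet
  facet normal 0.0000 1.0000 0.0000
    outer loop
      vertex 13.1 19.5 0.0
      vertex 6.9 19.5 12.0
      vertex 13.1 19.5 12.0
    endloop
  endfacet
  facet normal -0.5843 0.8115 0.0000
    outer loop
      vertex 6.9 19.5 0.0
      vertex 1.9 15.9 0.0
      vertex 1.9 15.9 12.0
    endloop
  endfacet
  facet normal -0.5843 0.8115 0.0000
    outer loop
      vertex 6.9 19.5 0.0
      vertex 1.9 15.9 12.0
      vertex 6.9 19.5 12.0
    endloop
  endfacet
  facet normal -0.9519 0.3065 0.0000
    outer loop
      vertex 1.9 15.9 0.0
      vertex 0.0 10.0 0.0
      vertex 0.0 10.0 12.0
    endloop
  endfacet
  facet normal -0.9519 0.3065 0.0000
    outer loop
      vertex 1.9 15.9 0.0
      vertex 0.0 10.0 12.0
      vertex 1.9 15.9 12.0
    endloop
  endfacet
  facet normal -0.9519 -0.3065 0.0000
    outer loop
      vertex 0.0 10.0 0.0
      vertex 1.9 4.1 0.0
      vertex 1.9 4.1 12.0
    endloop
  endfacet
  facet normal -0.9519 -0.3065 0.0000
    outer loop
      vertex 0.0 10.0 0.0
      vertex 1.9 4.1 12.0
      vertex 0.0 10.0 12.0
    endloop
  endfacet
  facet normal -0.5843 -0.8115 0.0000
    outer loop
      vertex 1.9 4.1 0.0
      vertex 6.9 0.5 0.0
      vertex 6.9 0.5 12.0
    endloop
  endfacet
  facet normal -0.5843 -0.8115 0.0000
    outer loop
      vertex 1.9 4.1 0.0
      vertex 6.9 0.5 12.0
      vertex 1.9 4.1 12.0
    endloop
  endfacet
  facet normal 0.0000 -1.0000 0.0000
    outer loop
      vertex 6.9 0.5 0.0
      vertex 13.1 0.5 0.0
      vertex 13.1 0.5 12.0
    endloop
  endfacet
  facet normal 0.0000 -1.0000 0.0000
    outer loop
      vertex 6.9 0.5 0.0
      vertex 13.1 0.5 12.0
      vertex 6.9 0.5 12.0
    endloop
  endfacet
  facet normal 0.5843 -0.8115 0.0000
    outer loop
      vertex 13.1 0.5 0.0
      vertex 18.1 4.1 0.0
      vertex 18.1 4.1 12.0
    endloop
  endfacet
  facet normal 0.5843 -0.8115 0.0000
    outer loop
      vertex 13.1 0.5 0.0
      vertex 18.1 4.1 12.0
      vertex 13.1 0.5 12.0
    endloop
  endfacet
  facet normal 0.9519 -0.3065 0.0000
    outer loop
      vertex 18.1 4.1 0.0
      vertex 20.0 10.0 0.0
      vertex 20.0 10.0 12.0
    endloop
  endfacet
  facet normal 0.9519 -0.3065 0.0000
    outer loop
      vertex 18.1 4.1 0.0
      vertex 20.0 10.0 12.0
      vertex 18.1 4.1 12.0
    endloop
  endfacet
endsolid part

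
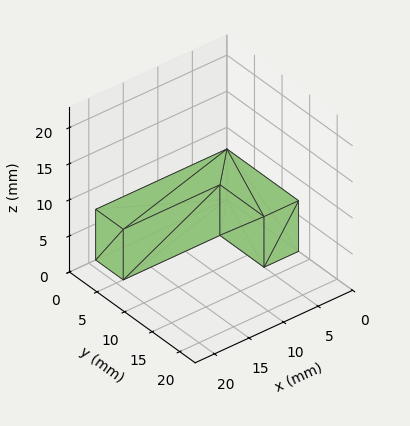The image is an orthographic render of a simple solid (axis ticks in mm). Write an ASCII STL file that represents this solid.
Reading the render: the shape is an L-shaped prism: outer 19 × 13 mm, arm thicknesses ≈ 5 mm (horizontal) and 5 mm (vertical), extruded 7 mm in z (dimensions read to the nearest mm from the axis ticks). For the STL, each face is triangulated and given an outward normal.

solid part
  facet normal 0.0000 0.0000 -1.0000
    outer loop
      vertex 19.00 5.00 0.00
      vertex 19.00 0.00 0.00
      vertex 0.00 0.00 0.00
    endloop
  endfacet
  facet normal 0.0000 0.0000 -1.0000
    outer loop
      vertex 5.00 5.00 0.00
      vertex 19.00 5.00 0.00
      vertex 0.00 0.00 0.00
    endloop
  endfacet
  facet normal 0.0000 0.0000 -1.0000
    outer loop
      vertex 5.00 13.00 0.00
      vertex 5.00 5.00 0.00
      vertex 0.00 0.00 0.00
    endloop
  endfacet
  facet normal 0.0000 0.0000 -1.0000
    outer loop
      vertex 0.00 13.00 0.00
      vertex 5.00 13.00 0.00
      vertex 0.00 0.00 0.00
    endloop
  endfacet
  facet normal 0.0000 0.0000 1.0000
    outer loop
      vertex 0.00 0.00 7.00
      vertex 19.00 0.00 7.00
      vertex 19.00 5.00 7.00
    endloop
  endfacet
  facet normal 0.0000 0.0000 1.0000
    outer loop
      vertex 0.00 0.00 7.00
      vertex 19.00 5.00 7.00
      vertex 5.00 5.00 7.00
    endloop
  endfacet
  facet normal 0.0000 0.0000 1.0000
    outer loop
      vertex 0.00 0.00 7.00
      vertex 5.00 5.00 7.00
      vertex 5.00 13.00 7.00
    endloop
  endfacet
  facet normal 0.0000 0.0000 1.0000
    outer loop
      vertex 0.00 0.00 7.00
      vertex 5.00 13.00 7.00
      vertex 0.00 13.00 7.00
    endloop
  endfacet
  facet normal 0.0000 -1.0000 0.0000
    outer loop
      vertex 0.00 0.00 0.00
      vertex 19.00 0.00 0.00
      vertex 19.00 0.00 7.00
    endloop
  endfacet
  facet normal 0.0000 -1.0000 0.0000
    outer loop
      vertex 0.00 0.00 0.00
      vertex 19.00 0.00 7.00
      vertex 0.00 0.00 7.00
    endloop
  endfacet
  facet normal 1.0000 0.0000 0.0000
    outer loop
      vertex 19.00 0.00 0.00
      vertex 19.00 5.00 0.00
      vertex 19.00 5.00 7.00
    endloop
  endfacet
  facet normal 1.0000 0.0000 0.0000
    outer loop
      vertex 19.00 0.00 0.00
      vertex 19.00 5.00 7.00
      vertex 19.00 0.00 7.00
    endloop
  endfacet
  facet normal 0.0000 1.0000 0.0000
    outer loop
      vertex 19.00 5.00 0.00
      vertex 5.00 5.00 0.00
      vertex 5.00 5.00 7.00
    endloop
  endfacet
  facet normal 0.0000 1.0000 0.0000
    outer loop
      vertex 19.00 5.00 0.00
      vertex 5.00 5.00 7.00
      vertex 19.00 5.00 7.00
    endloop
  endfacet
  facet normal 1.0000 0.0000 0.0000
    outer loop
      vertex 5.00 5.00 0.00
      vertex 5.00 13.00 0.00
      vertex 5.00 13.00 7.00
    endloop
  endfacet
  facet normal 1.0000 0.0000 0.0000
    outer loop
      vertex 5.00 5.00 0.00
      vertex 5.00 13.00 7.00
      vertex 5.00 5.00 7.00
    endloop
  endfacet
  facet normal 0.0000 1.0000 0.0000
    outer loop
      vertex 5.00 13.00 0.00
      vertex 0.00 13.00 0.00
      vertex 0.00 13.00 7.00
    endloop
  endfacet
  facet normal 0.0000 1.0000 0.0000
    outer loop
      vertex 5.00 13.00 0.00
      vertex 0.00 13.00 7.00
      vertex 5.00 13.00 7.00
    endloop
  endfacet
  facet normal -1.0000 0.0000 0.0000
    outer loop
      vertex 0.00 13.00 0.00
      vertex 0.00 0.00 0.00
      vertex 0.00 0.00 7.00
    endloop
  endfacet
  facet normal -1.0000 0.0000 0.0000
    outer loop
      vertex 0.00 13.00 0.00
      vertex 0.00 0.00 7.00
      vertex 0.00 13.00 7.00
    endloop
  endfacet
endsolid part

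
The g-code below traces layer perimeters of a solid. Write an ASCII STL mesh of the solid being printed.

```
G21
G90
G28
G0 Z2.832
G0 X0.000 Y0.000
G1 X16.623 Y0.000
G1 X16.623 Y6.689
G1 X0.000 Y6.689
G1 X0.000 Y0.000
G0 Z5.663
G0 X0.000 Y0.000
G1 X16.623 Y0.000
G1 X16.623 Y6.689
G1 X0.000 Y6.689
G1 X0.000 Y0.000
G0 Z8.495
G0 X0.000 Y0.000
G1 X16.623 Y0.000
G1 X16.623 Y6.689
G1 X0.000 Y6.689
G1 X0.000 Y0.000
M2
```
solid part
  facet normal 0.0000 0.0000 -1.0000
    outer loop
      vertex 16.623 6.689 0.000
      vertex 16.623 0.000 0.000
      vertex 0.000 0.000 0.000
    endloop
  endfacet
  facet normal 0.0000 0.0000 -1.0000
    outer loop
      vertex 0.000 6.689 0.000
      vertex 16.623 6.689 0.000
      vertex 0.000 0.000 0.000
    endloop
  endfacet
  facet normal 0.0000 0.0000 1.0000
    outer loop
      vertex 0.000 0.000 8.495
      vertex 16.623 0.000 8.495
      vertex 16.623 6.689 8.495
    endloop
  endfacet
  facet normal 0.0000 0.0000 1.0000
    outer loop
      vertex 0.000 0.000 8.495
      vertex 16.623 6.689 8.495
      vertex 0.000 6.689 8.495
    endloop
  endfacet
  facet normal 0.0000 -1.0000 0.0000
    outer loop
      vertex 0.000 0.000 0.000
      vertex 16.623 0.000 0.000
      vertex 16.623 0.000 8.495
    endloop
  endfacet
  facet normal 0.0000 -1.0000 0.0000
    outer loop
      vertex 0.000 0.000 0.000
      vertex 16.623 0.000 8.495
      vertex 0.000 0.000 8.495
    endloop
  endfacet
  facet normal 0.0000 1.0000 0.0000
    outer loop
      vertex 16.623 6.689 8.495
      vertex 16.623 6.689 0.000
      vertex 0.000 6.689 0.000
    endloop
  endfacet
  facet normal 0.0000 1.0000 0.0000
    outer loop
      vertex 0.000 6.689 8.495
      vertex 16.623 6.689 8.495
      vertex 0.000 6.689 0.000
    endloop
  endfacet
  facet normal -1.0000 0.0000 0.0000
    outer loop
      vertex 0.000 6.689 8.495
      vertex 0.000 6.689 0.000
      vertex 0.000 0.000 0.000
    endloop
  endfacet
  facet normal -1.0000 0.0000 0.0000
    outer loop
      vertex 0.000 0.000 8.495
      vertex 0.000 6.689 8.495
      vertex 0.000 0.000 0.000
    endloop
  endfacet
  facet normal 1.0000 0.0000 0.0000
    outer loop
      vertex 16.623 0.000 0.000
      vertex 16.623 6.689 0.000
      vertex 16.623 6.689 8.495
    endloop
  endfacet
  facet normal 1.0000 0.0000 0.0000
    outer loop
      vertex 16.623 0.000 0.000
      vertex 16.623 6.689 8.495
      vertex 16.623 0.000 8.495
    endloop
  endfacet
endsolid part

The G0 Z moves step by Δz≈2.832 mm. Every layer's G1 loop is the same polygon, so the solid is a straight extrusion of it from z=0 to z≈8.49. Closing with flat bottom and top caps and triangulating gives 12 facets — a rectangular box, roughly 16.6 × 6.69 mm footprint and 8.49 mm tall.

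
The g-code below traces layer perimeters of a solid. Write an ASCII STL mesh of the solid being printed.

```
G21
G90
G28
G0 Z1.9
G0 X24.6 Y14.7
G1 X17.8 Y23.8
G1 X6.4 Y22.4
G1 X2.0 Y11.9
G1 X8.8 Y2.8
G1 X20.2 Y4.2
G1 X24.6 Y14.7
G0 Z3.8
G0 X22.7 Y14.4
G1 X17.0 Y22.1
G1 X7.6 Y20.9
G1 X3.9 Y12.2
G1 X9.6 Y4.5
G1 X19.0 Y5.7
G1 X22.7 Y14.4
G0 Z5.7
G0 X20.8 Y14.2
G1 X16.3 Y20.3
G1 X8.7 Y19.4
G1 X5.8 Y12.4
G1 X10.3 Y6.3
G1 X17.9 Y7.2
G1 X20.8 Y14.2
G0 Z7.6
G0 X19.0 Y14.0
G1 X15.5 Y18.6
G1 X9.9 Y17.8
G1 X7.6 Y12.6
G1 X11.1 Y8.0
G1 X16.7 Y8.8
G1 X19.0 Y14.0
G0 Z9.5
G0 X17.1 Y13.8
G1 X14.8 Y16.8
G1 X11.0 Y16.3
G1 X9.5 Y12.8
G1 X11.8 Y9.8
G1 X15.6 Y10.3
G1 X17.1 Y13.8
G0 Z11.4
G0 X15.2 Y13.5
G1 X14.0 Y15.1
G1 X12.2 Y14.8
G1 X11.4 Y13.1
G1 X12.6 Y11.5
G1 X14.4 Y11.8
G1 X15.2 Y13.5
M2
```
solid part
  facet normal 0.0000 0.0000 -1.0000
    outer loop
      vertex 5.3 23.9 0.0
      vertex 18.5 25.6 0.0
      vertex 26.5 14.9 0.0
    endloop
  endfacet
  facet normal 0.0000 0.0000 -1.0000
    outer loop
      vertex 0.1 11.7 0.0
      vertex 5.3 23.9 0.0
      vertex 26.5 14.9 0.0
    endloop
  endfacet
  facet normal 0.0000 0.0000 -1.0000
    outer loop
      vertex 8.1 1.0 0.0
      vertex 0.1 11.7 0.0
      vertex 26.5 14.9 0.0
    endloop
  endfacet
  facet normal 0.0000 0.0000 -1.0000
    outer loop
      vertex 21.3 2.7 0.0
      vertex 8.1 1.0 0.0
      vertex 26.5 14.9 0.0
    endloop
  endfacet
  facet normal 0.6052 0.4525 0.6550
    outer loop
      vertex 26.5 14.9 0.0
      vertex 18.5 25.6 0.0
      vertex 13.3 13.3 13.3
    endloop
  endfacet
  facet normal -0.0965 0.7493 0.6552
    outer loop
      vertex 18.5 25.6 0.0
      vertex 5.3 23.9 0.0
      vertex 13.3 13.3 13.3
    endloop
  endfacet
  facet normal -0.6955 0.2964 0.6546
    outer loop
      vertex 5.3 23.9 0.0
      vertex 0.1 11.7 0.0
      vertex 13.3 13.3 13.3
    endloop
  endfacet
  facet normal -0.6052 -0.4525 0.6550
    outer loop
      vertex 0.1 11.7 0.0
      vertex 8.1 1.0 0.0
      vertex 13.3 13.3 13.3
    endloop
  endfacet
  facet normal 0.0965 -0.7493 0.6552
    outer loop
      vertex 8.1 1.0 0.0
      vertex 21.3 2.7 0.0
      vertex 13.3 13.3 13.3
    endloop
  endfacet
  facet normal 0.6955 -0.2964 0.6546
    outer loop
      vertex 21.3 2.7 0.0
      vertex 26.5 14.9 0.0
      vertex 13.3 13.3 13.3
    endloop
  endfacet
endsolid part

The G0 Z moves step by Δz≈1.9 mm. The G1 loops shrink linearly with z, so the solid tapers from its base footprint up to z≈13.3. Closing with a flat bottom cap and the tapered top and triangulating gives 10 facets — a regular 6-sided pyramid, base circumscribed radius ≈ 13.3 mm, apex at z ≈ 13.3 mm.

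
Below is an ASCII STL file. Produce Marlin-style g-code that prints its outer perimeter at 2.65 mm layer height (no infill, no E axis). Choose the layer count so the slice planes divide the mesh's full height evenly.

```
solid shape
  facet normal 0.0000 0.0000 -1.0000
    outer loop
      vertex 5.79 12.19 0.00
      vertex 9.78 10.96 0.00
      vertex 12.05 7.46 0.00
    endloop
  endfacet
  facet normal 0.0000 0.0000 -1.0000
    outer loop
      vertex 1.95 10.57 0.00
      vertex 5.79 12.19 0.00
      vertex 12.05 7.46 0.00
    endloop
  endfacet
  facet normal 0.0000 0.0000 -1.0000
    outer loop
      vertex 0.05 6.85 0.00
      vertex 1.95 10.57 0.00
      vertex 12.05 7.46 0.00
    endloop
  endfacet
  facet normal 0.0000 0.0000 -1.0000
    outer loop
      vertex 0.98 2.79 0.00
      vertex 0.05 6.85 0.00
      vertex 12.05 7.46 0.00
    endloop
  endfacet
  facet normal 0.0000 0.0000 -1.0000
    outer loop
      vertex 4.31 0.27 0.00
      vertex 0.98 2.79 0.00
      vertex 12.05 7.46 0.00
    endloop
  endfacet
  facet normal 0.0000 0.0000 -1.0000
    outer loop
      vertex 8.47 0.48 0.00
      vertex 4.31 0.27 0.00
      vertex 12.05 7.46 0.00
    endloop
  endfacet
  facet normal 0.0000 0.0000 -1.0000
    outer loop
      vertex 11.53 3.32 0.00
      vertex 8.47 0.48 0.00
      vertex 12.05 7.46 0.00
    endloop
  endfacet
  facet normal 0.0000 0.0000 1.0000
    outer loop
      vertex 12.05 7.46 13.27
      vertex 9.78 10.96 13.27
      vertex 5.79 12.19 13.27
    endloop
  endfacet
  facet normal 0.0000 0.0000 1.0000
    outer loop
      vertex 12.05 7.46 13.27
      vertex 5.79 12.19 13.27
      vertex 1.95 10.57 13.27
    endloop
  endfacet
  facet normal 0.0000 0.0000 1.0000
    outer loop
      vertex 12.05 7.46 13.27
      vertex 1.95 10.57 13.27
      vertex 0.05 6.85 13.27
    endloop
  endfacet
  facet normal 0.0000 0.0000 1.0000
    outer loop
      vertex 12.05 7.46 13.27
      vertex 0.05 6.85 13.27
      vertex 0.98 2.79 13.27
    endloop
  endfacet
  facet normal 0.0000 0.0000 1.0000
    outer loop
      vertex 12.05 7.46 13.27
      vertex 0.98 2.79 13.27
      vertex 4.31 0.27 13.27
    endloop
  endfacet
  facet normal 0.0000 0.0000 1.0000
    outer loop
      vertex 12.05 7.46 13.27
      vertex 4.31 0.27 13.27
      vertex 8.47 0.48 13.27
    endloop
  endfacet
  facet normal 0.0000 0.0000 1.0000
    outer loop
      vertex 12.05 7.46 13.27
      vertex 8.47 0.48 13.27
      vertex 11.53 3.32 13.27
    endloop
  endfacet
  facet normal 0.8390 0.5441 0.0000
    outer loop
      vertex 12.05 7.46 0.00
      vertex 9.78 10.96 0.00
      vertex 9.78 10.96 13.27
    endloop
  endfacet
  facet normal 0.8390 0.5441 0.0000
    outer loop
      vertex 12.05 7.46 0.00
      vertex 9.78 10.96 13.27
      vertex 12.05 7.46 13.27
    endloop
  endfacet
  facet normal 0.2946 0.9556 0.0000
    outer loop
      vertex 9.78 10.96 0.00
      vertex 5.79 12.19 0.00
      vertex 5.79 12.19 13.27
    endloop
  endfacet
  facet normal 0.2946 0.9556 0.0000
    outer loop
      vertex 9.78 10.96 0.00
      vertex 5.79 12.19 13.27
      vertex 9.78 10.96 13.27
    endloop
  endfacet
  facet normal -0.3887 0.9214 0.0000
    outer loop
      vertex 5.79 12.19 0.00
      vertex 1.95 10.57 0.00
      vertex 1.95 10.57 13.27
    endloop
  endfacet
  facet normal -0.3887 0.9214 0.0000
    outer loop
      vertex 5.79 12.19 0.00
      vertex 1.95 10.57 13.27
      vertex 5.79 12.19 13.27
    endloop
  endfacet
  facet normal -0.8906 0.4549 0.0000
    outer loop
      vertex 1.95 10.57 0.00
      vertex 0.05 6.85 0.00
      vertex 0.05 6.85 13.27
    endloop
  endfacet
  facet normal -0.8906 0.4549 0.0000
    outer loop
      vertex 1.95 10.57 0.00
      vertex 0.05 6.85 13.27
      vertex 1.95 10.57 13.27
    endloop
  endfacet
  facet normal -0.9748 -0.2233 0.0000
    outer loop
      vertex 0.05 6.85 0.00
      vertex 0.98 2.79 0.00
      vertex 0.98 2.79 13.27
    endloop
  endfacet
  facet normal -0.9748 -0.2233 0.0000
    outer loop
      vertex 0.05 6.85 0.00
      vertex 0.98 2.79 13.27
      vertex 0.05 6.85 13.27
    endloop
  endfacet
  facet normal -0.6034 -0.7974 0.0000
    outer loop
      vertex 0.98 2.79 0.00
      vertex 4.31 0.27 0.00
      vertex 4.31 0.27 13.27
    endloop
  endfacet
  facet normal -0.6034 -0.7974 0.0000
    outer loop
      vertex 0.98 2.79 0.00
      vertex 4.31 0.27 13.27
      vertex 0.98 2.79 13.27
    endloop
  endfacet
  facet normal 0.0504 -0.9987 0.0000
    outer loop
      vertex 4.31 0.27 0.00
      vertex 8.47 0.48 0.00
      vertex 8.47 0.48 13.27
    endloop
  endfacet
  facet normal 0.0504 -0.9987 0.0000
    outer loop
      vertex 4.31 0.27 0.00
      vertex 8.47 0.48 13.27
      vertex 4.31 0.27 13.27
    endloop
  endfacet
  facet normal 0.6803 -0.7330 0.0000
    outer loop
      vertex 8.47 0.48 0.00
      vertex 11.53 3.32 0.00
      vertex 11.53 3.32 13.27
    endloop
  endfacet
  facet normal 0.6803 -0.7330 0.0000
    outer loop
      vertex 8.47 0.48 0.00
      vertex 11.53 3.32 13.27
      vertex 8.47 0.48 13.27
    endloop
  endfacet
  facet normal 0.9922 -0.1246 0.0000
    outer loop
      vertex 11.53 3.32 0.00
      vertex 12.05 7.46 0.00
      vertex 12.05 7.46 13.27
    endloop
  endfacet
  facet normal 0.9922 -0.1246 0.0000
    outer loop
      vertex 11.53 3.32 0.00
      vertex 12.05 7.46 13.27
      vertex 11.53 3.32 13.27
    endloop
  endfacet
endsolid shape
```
; perimeter-only toolpath
G21 ; units = mm
G90 ; absolute positioning
G28 ; home
; layer 1
G0 Z2.65
G0 X12.05 Y7.46
G1 X9.78 Y10.96
G1 X5.79 Y12.19
G1 X1.95 Y10.57
G1 X0.05 Y6.85
G1 X0.98 Y2.79
G1 X4.31 Y0.27
G1 X8.47 Y0.48
G1 X11.53 Y3.32
G1 X12.05 Y7.46
; layer 2
G0 Z5.31
G0 X12.05 Y7.46
G1 X9.78 Y10.96
G1 X5.79 Y12.19
G1 X1.95 Y10.57
G1 X0.05 Y6.85
G1 X0.98 Y2.79
G1 X4.31 Y0.27
G1 X8.47 Y0.48
G1 X11.53 Y3.32
G1 X12.05 Y7.46
; layer 3
G0 Z7.96
G0 X12.05 Y7.46
G1 X9.78 Y10.96
G1 X5.79 Y12.19
G1 X1.95 Y10.57
G1 X0.05 Y6.85
G1 X0.98 Y2.79
G1 X4.31 Y0.27
G1 X8.47 Y0.48
G1 X11.53 Y3.32
G1 X12.05 Y7.46
; layer 4
G0 Z10.62
G0 X12.05 Y7.46
G1 X9.78 Y10.96
G1 X5.79 Y12.19
G1 X1.95 Y10.57
G1 X0.05 Y6.85
G1 X0.98 Y2.79
G1 X4.31 Y0.27
G1 X8.47 Y0.48
G1 X11.53 Y3.32
G1 X12.05 Y7.46
; layer 5
G0 Z13.27
G0 X12.05 Y7.46
G1 X9.78 Y10.96
G1 X5.79 Y12.19
G1 X1.95 Y10.57
G1 X0.05 Y6.85
G1 X0.98 Y2.79
G1 X4.31 Y0.27
G1 X8.47 Y0.48
G1 X11.53 Y3.32
G1 X12.05 Y7.46
M2 ; end

The solid is a regular 9-sided prism (a cylinder approximated with 9 flat sides), circumscribed radius ≈ 6.1 mm, height ≈ 13.3 mm. Slicing at Δz = 2.65 mm — 5 equal slices spanning the solid's height, so layer i sits at z = i·h/5 — gives 5 non-empty perimeters. Each is a 9-segment closed polygon; G0 lifts to the layer z and rapids to the start vertex, then G1 traces the edges.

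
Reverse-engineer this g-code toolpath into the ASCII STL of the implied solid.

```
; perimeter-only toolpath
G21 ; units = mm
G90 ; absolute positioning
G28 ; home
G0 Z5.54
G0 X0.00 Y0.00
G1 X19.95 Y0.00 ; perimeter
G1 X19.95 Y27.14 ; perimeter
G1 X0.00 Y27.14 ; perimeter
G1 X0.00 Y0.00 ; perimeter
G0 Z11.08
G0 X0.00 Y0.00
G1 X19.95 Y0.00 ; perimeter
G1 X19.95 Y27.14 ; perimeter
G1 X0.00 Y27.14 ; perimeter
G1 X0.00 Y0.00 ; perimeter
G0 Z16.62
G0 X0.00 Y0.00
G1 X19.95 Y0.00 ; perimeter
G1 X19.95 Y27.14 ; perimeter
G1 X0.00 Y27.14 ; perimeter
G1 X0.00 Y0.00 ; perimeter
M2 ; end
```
solid part
  facet normal 0.0000 0.0000 -1.0000
    outer loop
      vertex 19.95 27.14 0.00
      vertex 19.95 0.00 0.00
      vertex 0.00 0.00 0.00
    endloop
  endfacet
  facet normal 0.0000 0.0000 -1.0000
    outer loop
      vertex 0.00 27.14 0.00
      vertex 19.95 27.14 0.00
      vertex 0.00 0.00 0.00
    endloop
  endfacet
  facet normal 0.0000 0.0000 1.0000
    outer loop
      vertex 0.00 0.00 16.62
      vertex 19.95 0.00 16.62
      vertex 19.95 27.14 16.62
    endloop
  endfacet
  facet normal 0.0000 0.0000 1.0000
    outer loop
      vertex 0.00 0.00 16.62
      vertex 19.95 27.14 16.62
      vertex 0.00 27.14 16.62
    endloop
  endfacet
  facet normal 0.0000 -1.0000 0.0000
    outer loop
      vertex 0.00 0.00 0.00
      vertex 19.95 0.00 0.00
      vertex 19.95 0.00 16.62
    endloop
  endfacet
  facet normal 0.0000 -1.0000 0.0000
    outer loop
      vertex 0.00 0.00 0.00
      vertex 19.95 0.00 16.62
      vertex 0.00 0.00 16.62
    endloop
  endfacet
  facet normal 0.0000 1.0000 0.0000
    outer loop
      vertex 19.95 27.14 16.62
      vertex 19.95 27.14 0.00
      vertex 0.00 27.14 0.00
    endloop
  endfacet
  facet normal 0.0000 1.0000 0.0000
    outer loop
      vertex 0.00 27.14 16.62
      vertex 19.95 27.14 16.62
      vertex 0.00 27.14 0.00
    endloop
  endfacet
  facet normal -1.0000 0.0000 0.0000
    outer loop
      vertex 0.00 27.14 16.62
      vertex 0.00 27.14 0.00
      vertex 0.00 0.00 0.00
    endloop
  endfacet
  facet normal -1.0000 0.0000 0.0000
    outer loop
      vertex 0.00 0.00 16.62
      vertex 0.00 27.14 16.62
      vertex 0.00 0.00 0.00
    endloop
  endfacet
  facet normal 1.0000 0.0000 0.0000
    outer loop
      vertex 19.95 0.00 0.00
      vertex 19.95 27.14 0.00
      vertex 19.95 27.14 16.62
    endloop
  endfacet
  facet normal 1.0000 0.0000 0.0000
    outer loop
      vertex 19.95 0.00 0.00
      vertex 19.95 27.14 16.62
      vertex 19.95 0.00 16.62
    endloop
  endfacet
endsolid part

The G0 Z moves step by Δz≈5.54 mm. Every layer's G1 loop is the same polygon, so the solid is a straight extrusion of it from z=0 to z≈16.6. Closing with flat bottom and top caps and triangulating gives 12 facets — a rectangular box, roughly 19.9 × 27.1 mm footprint and 16.6 mm tall.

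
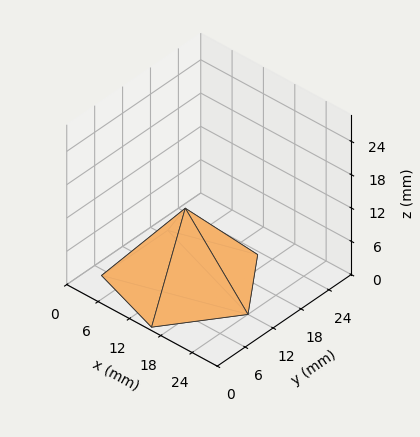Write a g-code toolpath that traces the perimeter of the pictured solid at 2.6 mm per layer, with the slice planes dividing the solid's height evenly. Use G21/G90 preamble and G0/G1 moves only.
Reading the render: the shape is a regular 5-sided pyramid, base circumscribed radius ≈ 12 mm, apex at z ≈ 13 mm (dimensions read to the nearest mm from the axis ticks). For the g-code, the solid's height is divided into equal slices at the stated Δz and each level perimeter traced with G1 moves after a G0 lift.

; perimeter-only toolpath
G21 ; units = mm
G90 ; absolute positioning
G28 ; home
; layer 1
G0 Z2.6
G0 X21.6 Y12.0
G1 X15.0 Y21.1
G1 X4.2 Y17.7
G1 X4.2 Y6.3
G1 X15.0 Y2.9
G1 X21.6 Y12.0
; layer 2
G0 Z5.2
G0 X19.2 Y12.0
G1 X14.2 Y18.8
G1 X6.2 Y16.3
G1 X6.2 Y7.7
G1 X14.2 Y5.2
G1 X19.2 Y12.0
; layer 3
G0 Z7.8
G0 X16.8 Y12.0
G1 X13.5 Y16.6
G1 X8.1 Y14.8
G1 X8.1 Y9.2
G1 X13.5 Y7.4
G1 X16.8 Y12.0
; layer 4
G0 Z10.4
G0 X14.4 Y12.0
G1 X12.7 Y14.3
G1 X10.1 Y13.4
G1 X10.1 Y10.6
G1 X12.7 Y9.7
G1 X14.4 Y12.0
M2 ; end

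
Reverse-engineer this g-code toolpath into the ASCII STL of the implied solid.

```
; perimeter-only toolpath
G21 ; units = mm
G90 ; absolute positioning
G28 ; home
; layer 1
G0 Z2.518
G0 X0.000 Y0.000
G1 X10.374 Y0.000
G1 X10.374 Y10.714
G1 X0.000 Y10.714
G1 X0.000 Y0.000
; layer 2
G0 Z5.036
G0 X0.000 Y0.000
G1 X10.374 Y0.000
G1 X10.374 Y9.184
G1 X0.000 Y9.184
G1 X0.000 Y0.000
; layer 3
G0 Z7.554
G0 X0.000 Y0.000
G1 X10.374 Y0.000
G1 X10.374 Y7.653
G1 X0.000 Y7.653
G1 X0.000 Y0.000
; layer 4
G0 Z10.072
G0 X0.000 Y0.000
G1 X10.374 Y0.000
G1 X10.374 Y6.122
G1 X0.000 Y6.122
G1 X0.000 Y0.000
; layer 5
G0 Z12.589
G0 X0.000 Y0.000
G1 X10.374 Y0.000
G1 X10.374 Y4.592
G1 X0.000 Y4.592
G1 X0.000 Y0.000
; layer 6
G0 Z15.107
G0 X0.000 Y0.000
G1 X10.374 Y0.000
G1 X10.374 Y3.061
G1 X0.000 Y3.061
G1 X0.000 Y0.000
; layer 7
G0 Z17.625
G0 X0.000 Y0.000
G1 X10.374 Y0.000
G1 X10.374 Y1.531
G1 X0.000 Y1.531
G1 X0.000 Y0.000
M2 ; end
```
solid part
  facet normal 0.0000 0.0000 -1.0000
    outer loop
      vertex 10.374 12.245 0.000
      vertex 10.374 0.000 0.000
      vertex 0.000 0.000 0.000
    endloop
  endfacet
  facet normal 0.0000 0.0000 -1.0000
    outer loop
      vertex 0.000 12.245 0.000
      vertex 10.374 12.245 0.000
      vertex 0.000 0.000 0.000
    endloop
  endfacet
  facet normal 0.0000 -1.0000 0.0000
    outer loop
      vertex 0.000 0.000 0.000
      vertex 10.374 0.000 0.000
      vertex 10.374 0.000 20.143
    endloop
  endfacet
  facet normal 0.0000 -1.0000 0.0000
    outer loop
      vertex 0.000 0.000 0.000
      vertex 10.374 0.000 20.143
      vertex 0.000 0.000 20.143
    endloop
  endfacet
  facet normal 0.0000 0.8545 0.5195
    outer loop
      vertex 0.000 0.000 20.143
      vertex 10.374 0.000 20.143
      vertex 10.374 12.245 0.000
    endloop
  endfacet
  facet normal 0.0000 0.8545 0.5195
    outer loop
      vertex 0.000 0.000 20.143
      vertex 10.374 12.245 0.000
      vertex 0.000 12.245 0.000
    endloop
  endfacet
  facet normal -1.0000 0.0000 0.0000
    outer loop
      vertex 0.000 0.000 20.143
      vertex 0.000 12.245 0.000
      vertex 0.000 0.000 0.000
    endloop
  endfacet
  facet normal 1.0000 0.0000 0.0000
    outer loop
      vertex 10.374 0.000 0.000
      vertex 10.374 12.245 0.000
      vertex 10.374 0.000 20.143
    endloop
  endfacet
endsolid part

The G0 Z moves step by Δz≈2.518 mm. The G1 loops shrink linearly with z, so the solid tapers from its base footprint up to z≈20.1. Closing with a flat bottom cap and the tapered top and triangulating gives 8 facets — a wedge (ramp): 10.4 × 12.2 mm base, rising to 20.1 mm along the y=0 edge and sloping linearly to z=0 at y=12.2.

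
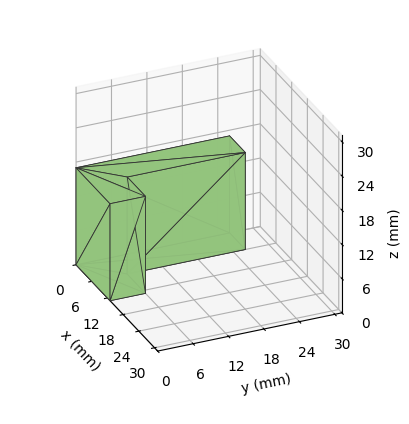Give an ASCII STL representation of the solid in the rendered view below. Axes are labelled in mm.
Reading the render: the shape is an L-shaped prism: outer 13 × 26 mm, arm thicknesses ≈ 6 mm (horizontal) and 6 mm (vertical), extruded 17 mm in z (dimensions read to the nearest mm from the axis ticks). For the STL, each face is triangulated and given an outward normal.

solid part
  facet normal 0.0000 0.0000 -1.0000
    outer loop
      vertex 13.00 6.00 0.00
      vertex 13.00 0.00 0.00
      vertex 0.00 0.00 0.00
    endloop
  endfacet
  facet normal 0.0000 0.0000 -1.0000
    outer loop
      vertex 6.00 6.00 0.00
      vertex 13.00 6.00 0.00
      vertex 0.00 0.00 0.00
    endloop
  endfacet
  facet normal 0.0000 0.0000 -1.0000
    outer loop
      vertex 6.00 26.00 0.00
      vertex 6.00 6.00 0.00
      vertex 0.00 0.00 0.00
    endloop
  endfacet
  facet normal 0.0000 0.0000 -1.0000
    outer loop
      vertex 0.00 26.00 0.00
      vertex 6.00 26.00 0.00
      vertex 0.00 0.00 0.00
    endloop
  endfacet
  facet normal 0.0000 0.0000 1.0000
    outer loop
      vertex 0.00 0.00 17.00
      vertex 13.00 0.00 17.00
      vertex 13.00 6.00 17.00
    endloop
  endfacet
  facet normal 0.0000 0.0000 1.0000
    outer loop
      vertex 0.00 0.00 17.00
      vertex 13.00 6.00 17.00
      vertex 6.00 6.00 17.00
    endloop
  endfacet
  facet normal 0.0000 0.0000 1.0000
    outer loop
      vertex 0.00 0.00 17.00
      vertex 6.00 6.00 17.00
      vertex 6.00 26.00 17.00
    endloop
  endfacet
  facet normal 0.0000 0.0000 1.0000
    outer loop
      vertex 0.00 0.00 17.00
      vertex 6.00 26.00 17.00
      vertex 0.00 26.00 17.00
    endloop
  endfacet
  facet normal 0.0000 -1.0000 0.0000
    outer loop
      vertex 0.00 0.00 0.00
      vertex 13.00 0.00 0.00
      vertex 13.00 0.00 17.00
    endloop
  endfacet
  facet normal 0.0000 -1.0000 0.0000
    outer loop
      vertex 0.00 0.00 0.00
      vertex 13.00 0.00 17.00
      vertex 0.00 0.00 17.00
    endloop
  endfacet
  facet normal 1.0000 0.0000 0.0000
    outer loop
      vertex 13.00 0.00 0.00
      vertex 13.00 6.00 0.00
      vertex 13.00 6.00 17.00
    endloop
  endfacet
  facet normal 1.0000 0.0000 0.0000
    outer loop
      vertex 13.00 0.00 0.00
      vertex 13.00 6.00 17.00
      vertex 13.00 0.00 17.00
    endloop
  endfacet
  facet normal 0.0000 1.0000 0.0000
    outer loop
      vertex 13.00 6.00 0.00
      vertex 6.00 6.00 0.00
      vertex 6.00 6.00 17.00
    endloop
  endfacet
  facet normal 0.0000 1.0000 0.0000
    outer loop
      vertex 13.00 6.00 0.00
      vertex 6.00 6.00 17.00
      vertex 13.00 6.00 17.00
    endloop
  endfacet
  facet normal 1.0000 0.0000 0.0000
    outer loop
      vertex 6.00 6.00 0.00
      vertex 6.00 26.00 0.00
      vertex 6.00 26.00 17.00
    endloop
  endfacet
  facet normal 1.0000 0.0000 0.0000
    outer loop
      vertex 6.00 6.00 0.00
      vertex 6.00 26.00 17.00
      vertex 6.00 6.00 17.00
    endloop
  endfacet
  facet normal 0.0000 1.0000 0.0000
    outer loop
      vertex 6.00 26.00 0.00
      vertex 0.00 26.00 0.00
      vertex 0.00 26.00 17.00
    endloop
  endfacet
  facet normal 0.0000 1.0000 0.0000
    outer loop
      vertex 6.00 26.00 0.00
      vertex 0.00 26.00 17.00
      vertex 6.00 26.00 17.00
    endloop
  endfacet
  facet normal -1.0000 0.0000 0.0000
    outer loop
      vertex 0.00 26.00 0.00
      vertex 0.00 0.00 0.00
      vertex 0.00 0.00 17.00
    endloop
  endfacet
  facet normal -1.0000 0.0000 0.0000
    outer loop
      vertex 0.00 26.00 0.00
      vertex 0.00 0.00 17.00
      vertex 0.00 26.00 17.00
    endloop
  endfacet
endsolid part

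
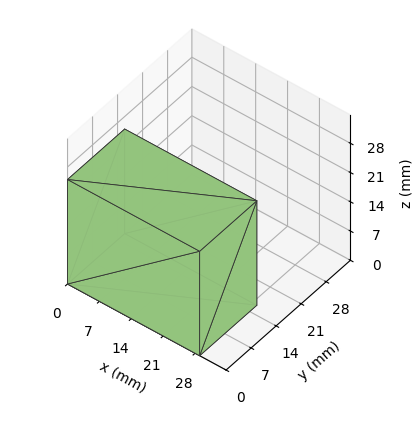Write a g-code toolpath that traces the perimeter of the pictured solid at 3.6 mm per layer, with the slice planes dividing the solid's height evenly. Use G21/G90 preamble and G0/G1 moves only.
Reading the render: the shape is a rectangular box, roughly 29 × 16 mm footprint and 25 mm tall (dimensions read to the nearest mm from the axis ticks). For the g-code, the solid's height is divided into equal slices at the stated Δz and each level perimeter traced with G1 moves after a G0 lift.

; perimeter-only toolpath
G21 ; units = mm
G90 ; absolute positioning
G28 ; home
; layer 1
G0 Z3.6
G0 X0.0 Y0.0
G1 X29.0 Y0.0
G1 X29.0 Y16.0
G1 X0.0 Y16.0
G1 X0.0 Y0.0
; layer 2
G0 Z7.1
G0 X0.0 Y0.0
G1 X29.0 Y0.0
G1 X29.0 Y16.0
G1 X0.0 Y16.0
G1 X0.0 Y0.0
; layer 3
G0 Z10.7
G0 X0.0 Y0.0
G1 X29.0 Y0.0
G1 X29.0 Y16.0
G1 X0.0 Y16.0
G1 X0.0 Y0.0
; layer 4
G0 Z14.3
G0 X0.0 Y0.0
G1 X29.0 Y0.0
G1 X29.0 Y16.0
G1 X0.0 Y16.0
G1 X0.0 Y0.0
; layer 5
G0 Z17.9
G0 X0.0 Y0.0
G1 X29.0 Y0.0
G1 X29.0 Y16.0
G1 X0.0 Y16.0
G1 X0.0 Y0.0
; layer 6
G0 Z21.4
G0 X0.0 Y0.0
G1 X29.0 Y0.0
G1 X29.0 Y16.0
G1 X0.0 Y16.0
G1 X0.0 Y0.0
; layer 7
G0 Z25.0
G0 X0.0 Y0.0
G1 X29.0 Y0.0
G1 X29.0 Y16.0
G1 X0.0 Y16.0
G1 X0.0 Y0.0
M2 ; end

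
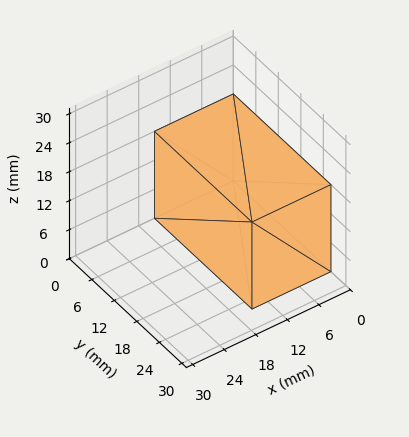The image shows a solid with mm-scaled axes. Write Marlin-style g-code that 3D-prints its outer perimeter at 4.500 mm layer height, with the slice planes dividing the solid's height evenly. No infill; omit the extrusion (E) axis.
Reading the render: the shape is a rectangular box, roughly 15 × 26 mm footprint and 18 mm tall (dimensions read to the nearest mm from the axis ticks). For the g-code, the solid's height is divided into equal slices at the stated Δz and each level perimeter traced with G1 moves after a G0 lift.

; perimeter-only toolpath
G21 ; units = mm
G90 ; absolute positioning
G28 ; home
; layer 1
G0 Z4.500
G0 X0.000 Y0.000
G1 X15.000 Y0.000
G1 X15.000 Y26.000
G1 X0.000 Y26.000
G1 X0.000 Y0.000
; layer 2
G0 Z9.000
G0 X0.000 Y0.000
G1 X15.000 Y0.000
G1 X15.000 Y26.000
G1 X0.000 Y26.000
G1 X0.000 Y0.000
; layer 3
G0 Z13.500
G0 X0.000 Y0.000
G1 X15.000 Y0.000
G1 X15.000 Y26.000
G1 X0.000 Y26.000
G1 X0.000 Y0.000
; layer 4
G0 Z18.000
G0 X0.000 Y0.000
G1 X15.000 Y0.000
G1 X15.000 Y26.000
G1 X0.000 Y26.000
G1 X0.000 Y0.000
M2 ; end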